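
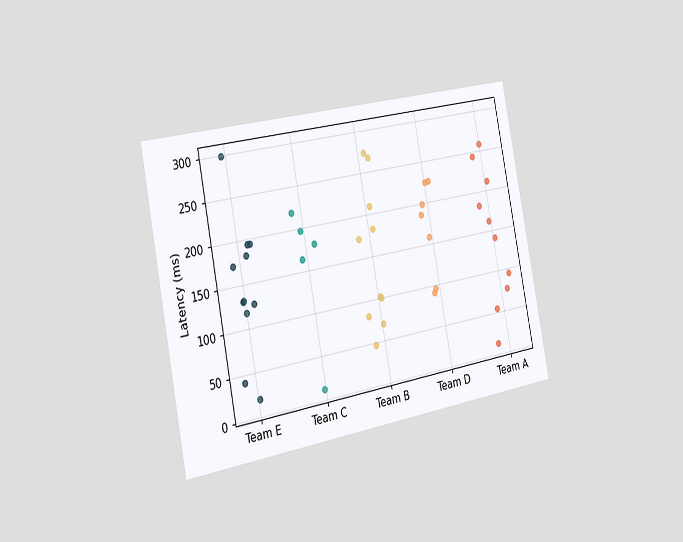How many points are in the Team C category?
5

The chart is tilted about 11° counter-clockwise and viewed slightly from the left. Counting the markers in the Team C column gives 5.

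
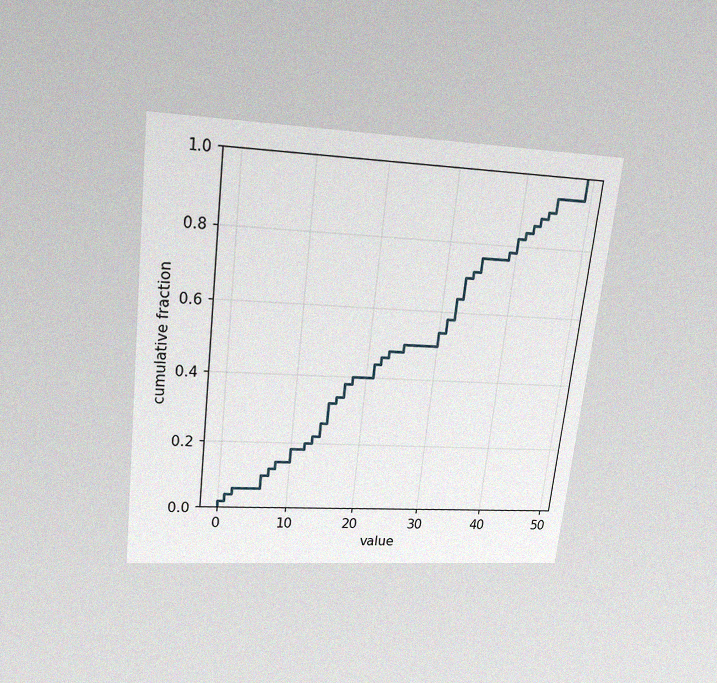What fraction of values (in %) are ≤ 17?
The chart is tilted about 6° clockwise and viewed slightly from above, with some photo noise. At x=17 the ECDF step is at 38%.

38%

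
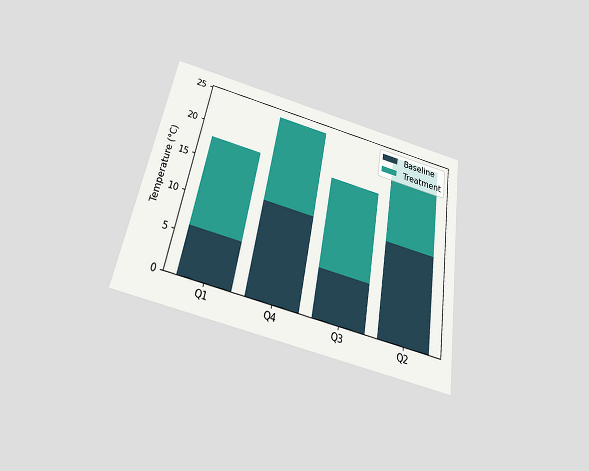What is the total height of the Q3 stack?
The chart is tilted about 10° clockwise and viewed slightly from below. The Q3 stack's top reaches 18°C on the y-axis.

18°C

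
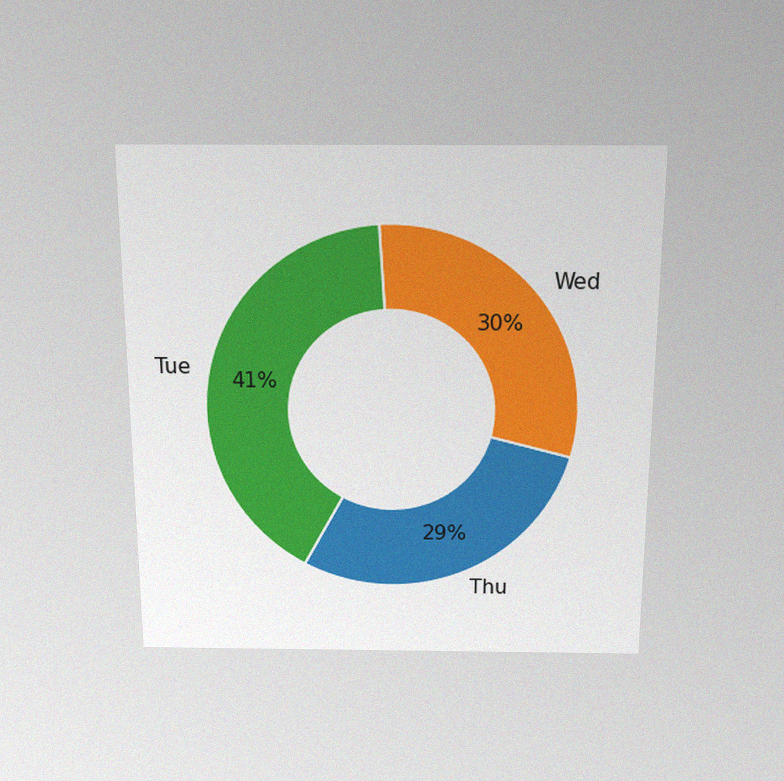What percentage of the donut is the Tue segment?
The chart is viewed slightly from above, with some photo noise. The Tue segment takes up 41% of the ring.

41%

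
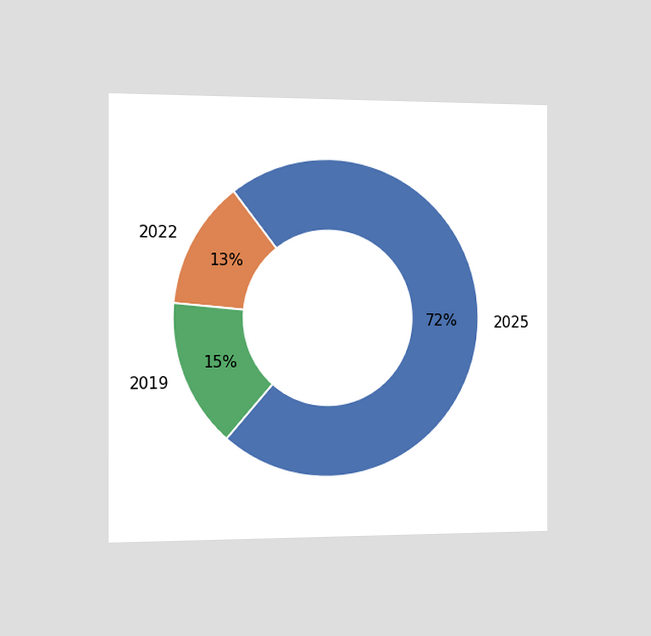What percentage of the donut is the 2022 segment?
The chart is viewed slightly from the left. The 2022 segment takes up 13% of the ring.

13%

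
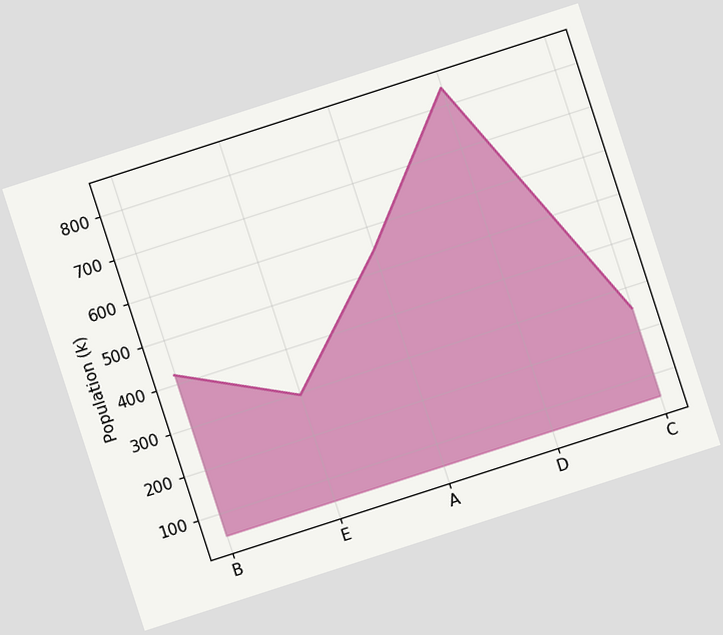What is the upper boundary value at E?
The chart is tilted about 18° counter-clockwise. At E the upper boundary is at 294k.

294k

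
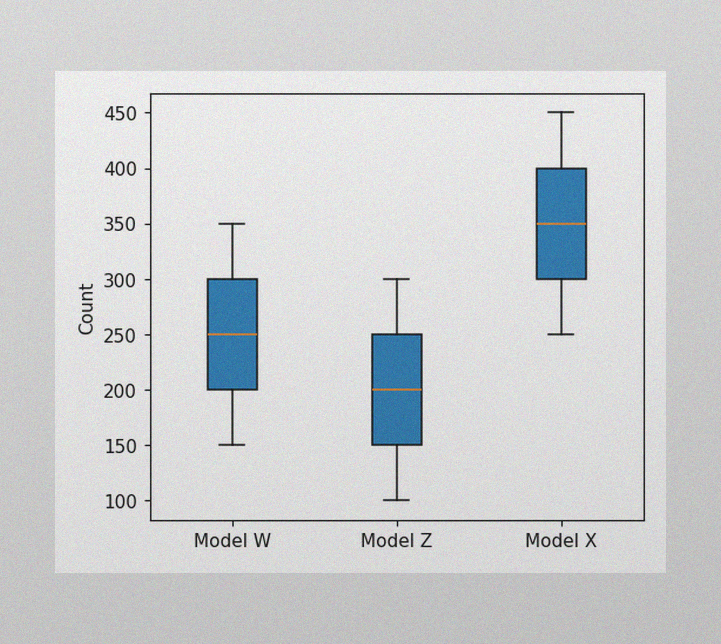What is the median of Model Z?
The image has some photo noise and uneven lighting. The median line in the Model Z box sits at 200.

200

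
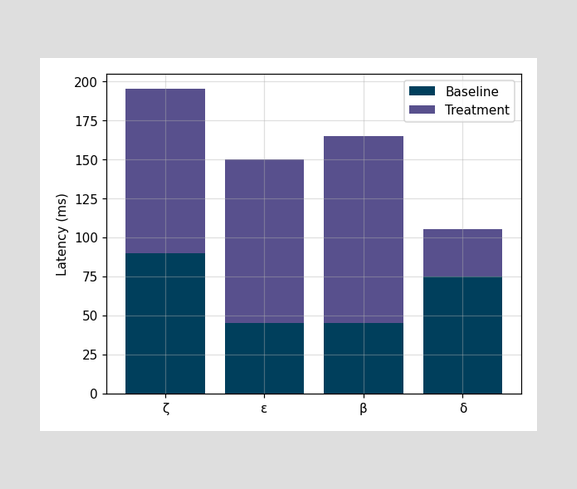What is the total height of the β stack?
165ms

The β stack's top reaches 165ms on the y-axis.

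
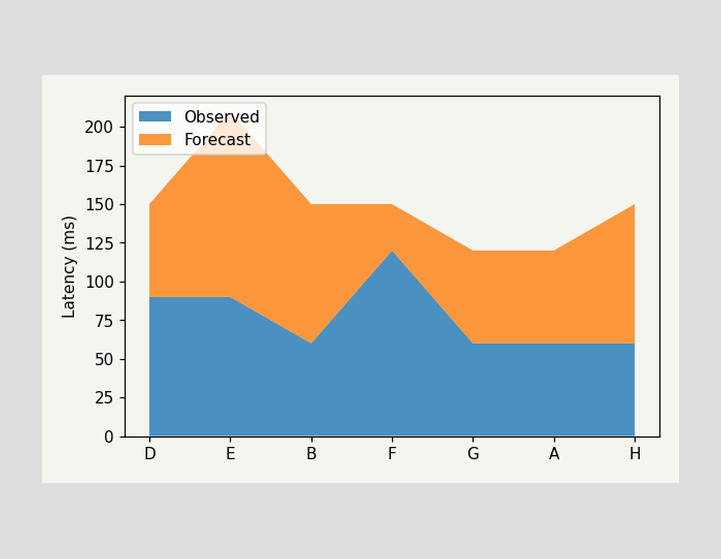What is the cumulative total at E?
The stacked total at E reaches 210ms.

210ms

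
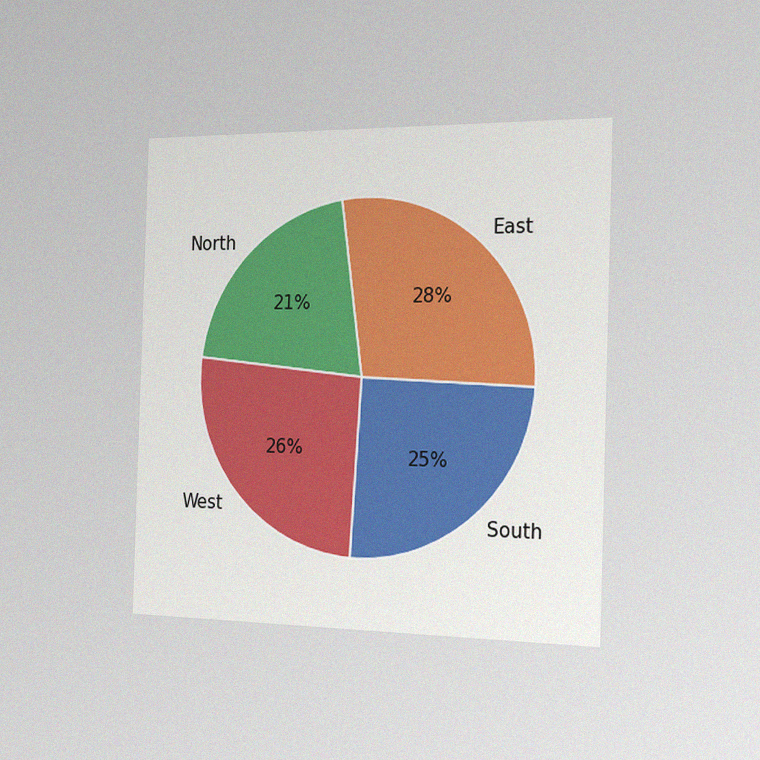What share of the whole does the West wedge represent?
The chart is viewed slightly from the right, with some photo noise. The West slice takes up 26% of the pie.

26%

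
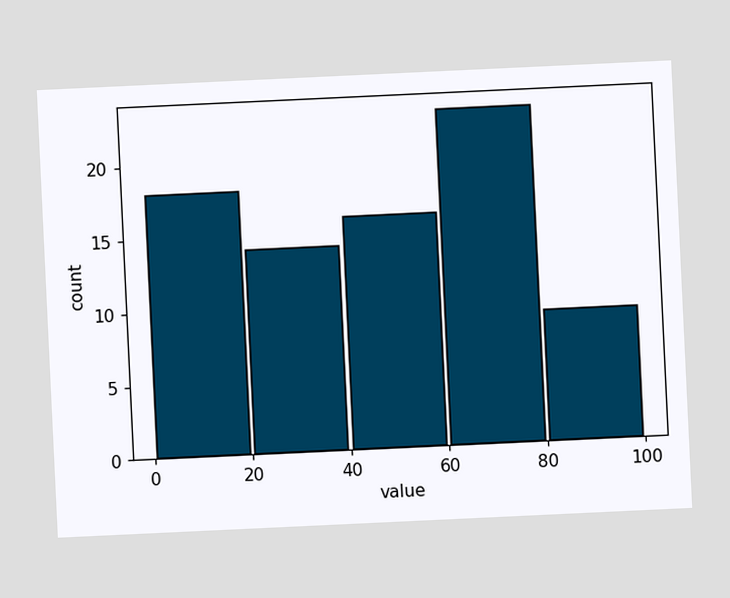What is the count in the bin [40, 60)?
16

The chart is tilted about 3° counter-clockwise. The [40, 60) bin has height 16.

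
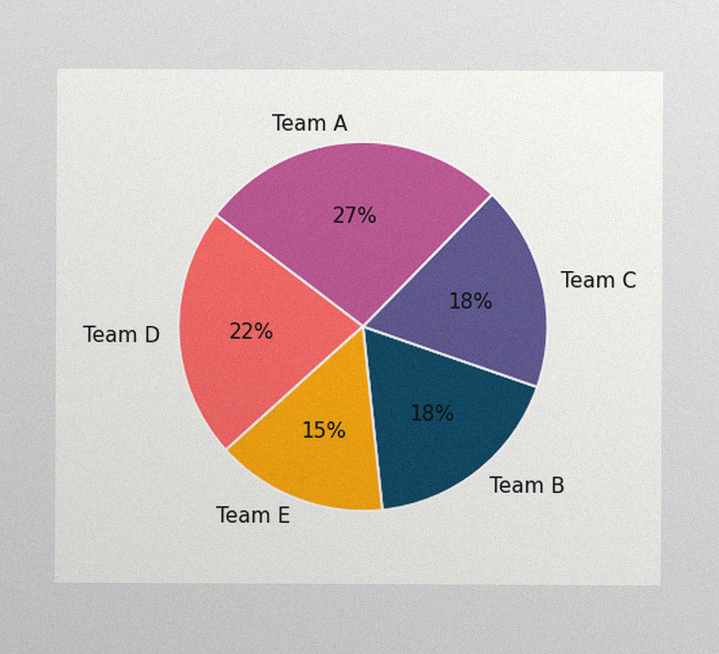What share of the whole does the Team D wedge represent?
22%

The image has some photo noise and uneven lighting. The Team D slice takes up 22% of the pie.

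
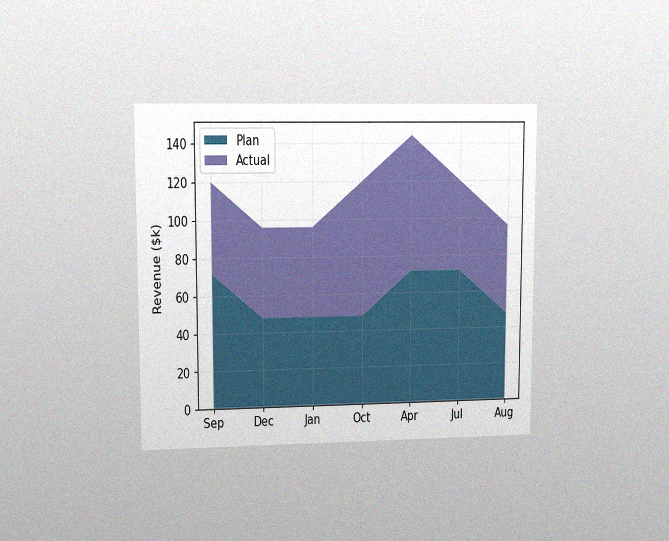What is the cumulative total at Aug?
The chart is viewed at a slight angle, with some photo noise. The stacked total at Aug reaches $96k.

$96k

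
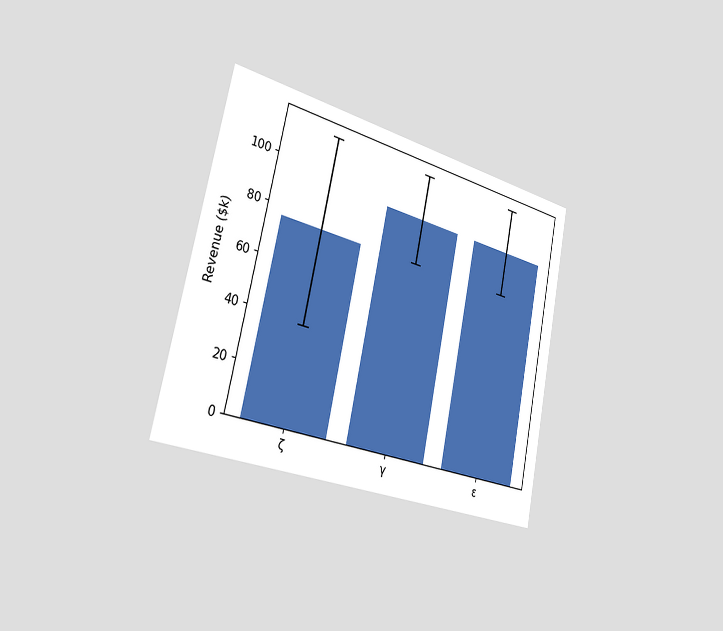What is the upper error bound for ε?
$114k

The chart is tilted about 12° clockwise and viewed slightly from the left. The ε bar's upper whisker reaches $114k.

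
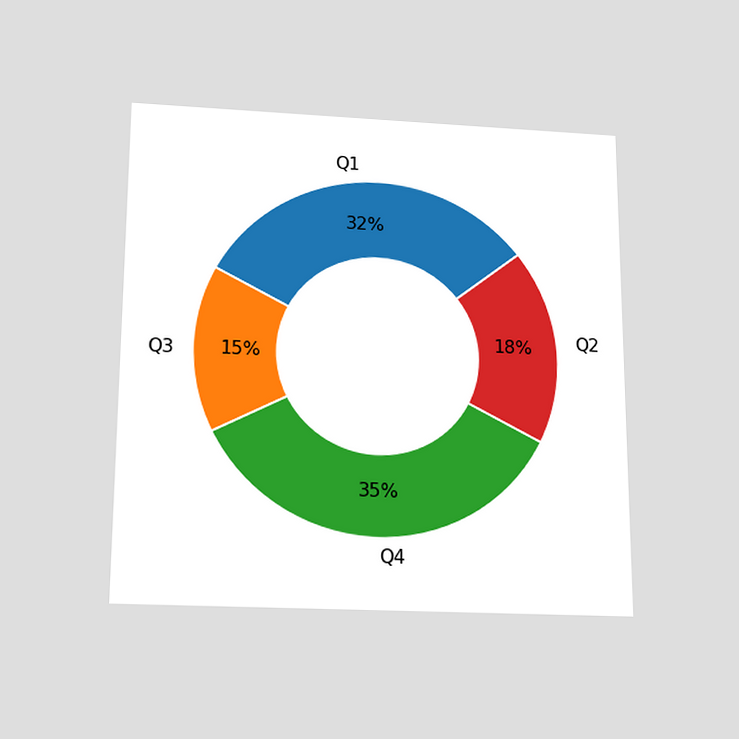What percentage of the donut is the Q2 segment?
The chart is viewed slightly from below. The Q2 segment takes up 18% of the ring.

18%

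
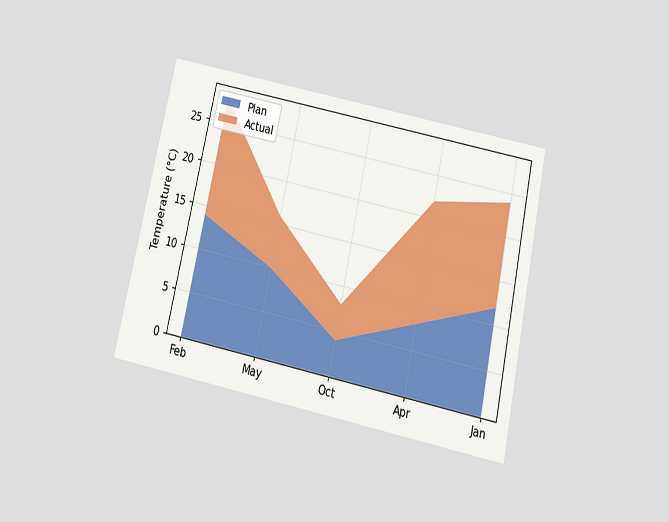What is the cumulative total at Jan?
24°C

The chart is tilted about 12° clockwise and viewed slightly from below. The stacked total at Jan reaches 24°C.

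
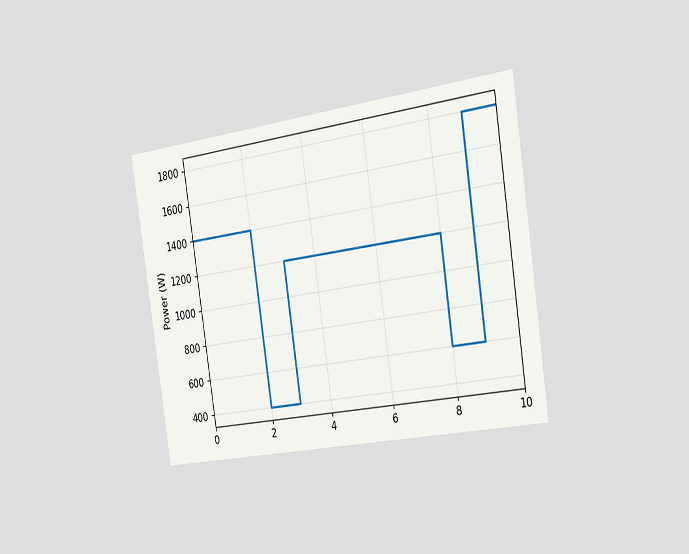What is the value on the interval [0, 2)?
The chart is tilted about 8° counter-clockwise and viewed slightly from the right. On [0, 2) the step sits at 1400W.

1400W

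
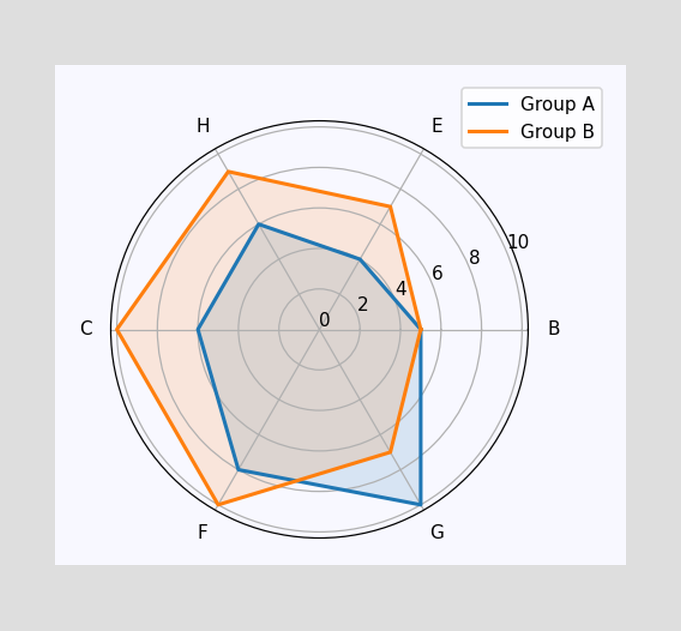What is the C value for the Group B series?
On the C axis, Group B reaches 10.

10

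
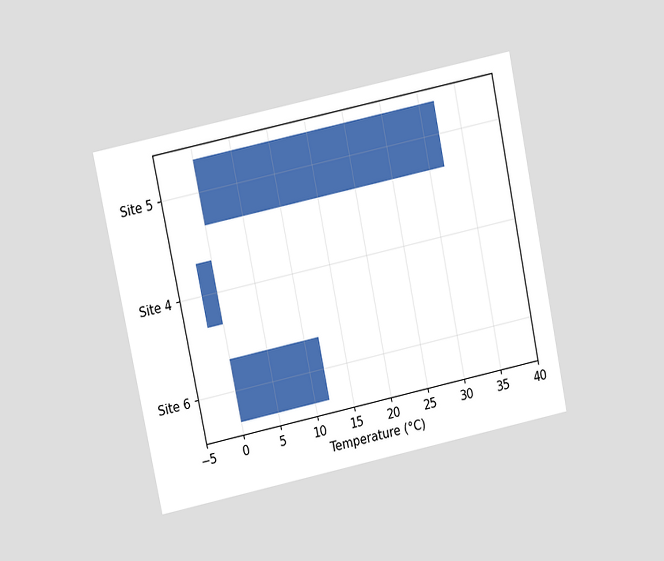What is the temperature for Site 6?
12°C

The chart is tilted about 12° counter-clockwise and viewed at a slight angle. Reading along the chart's x-axis, the Site 6 bar reaches 12°C.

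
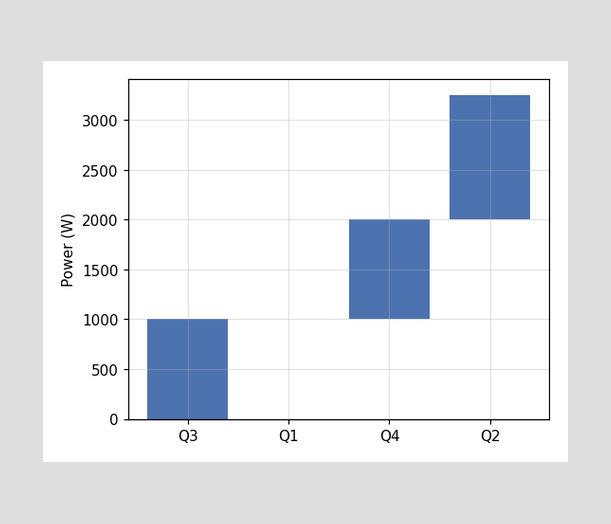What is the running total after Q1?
1000W

After Q1 the running total reaches 1000W.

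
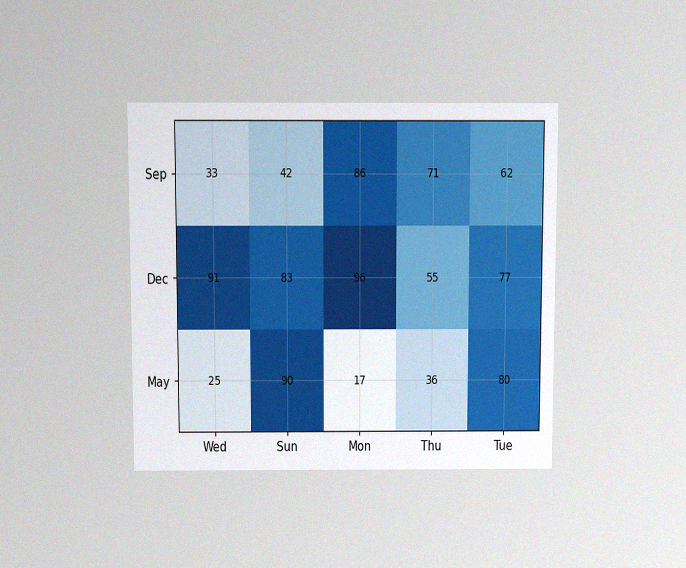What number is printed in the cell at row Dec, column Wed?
The chart is viewed slightly from above, with some photo noise. The (Dec, Wed) cell reads 91.

91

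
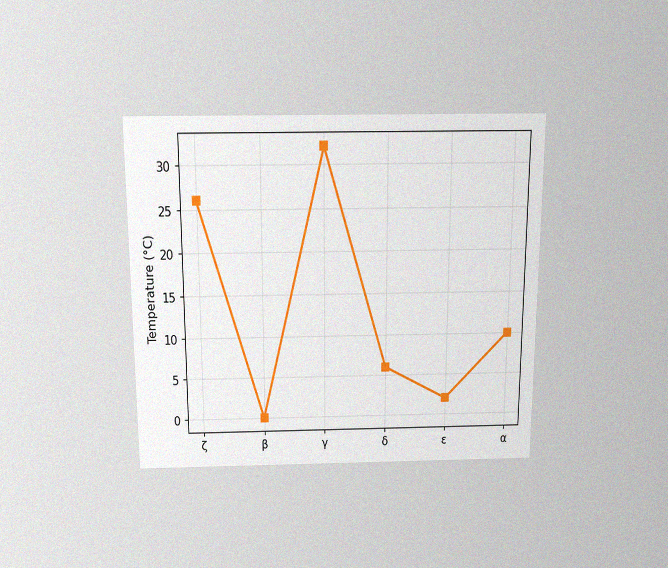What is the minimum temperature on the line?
0°C

The chart is viewed slightly from above, with some photo noise. The lowest point is at β, and reading across to the y-axis gives 0°C.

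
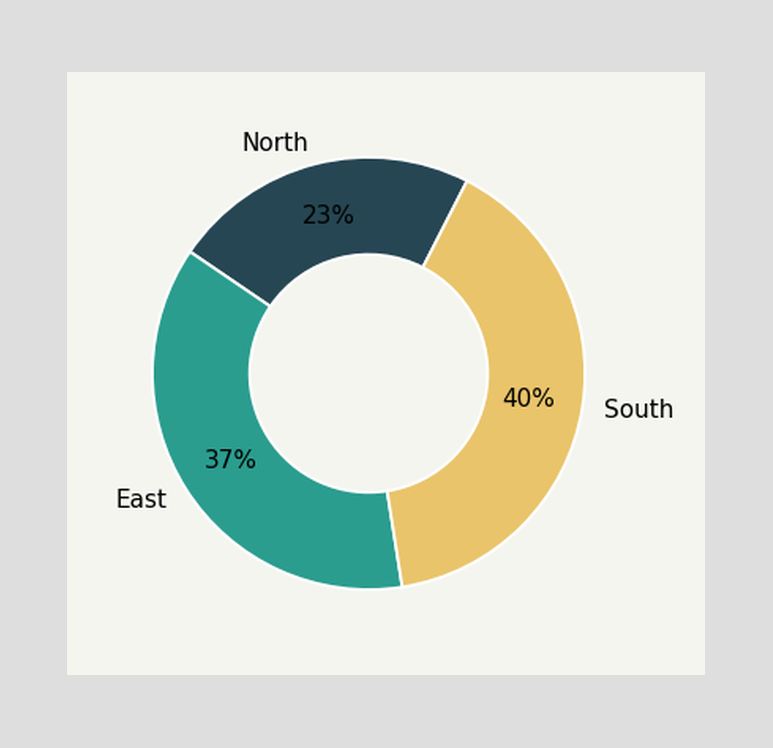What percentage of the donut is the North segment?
The North segment takes up 23% of the ring.

23%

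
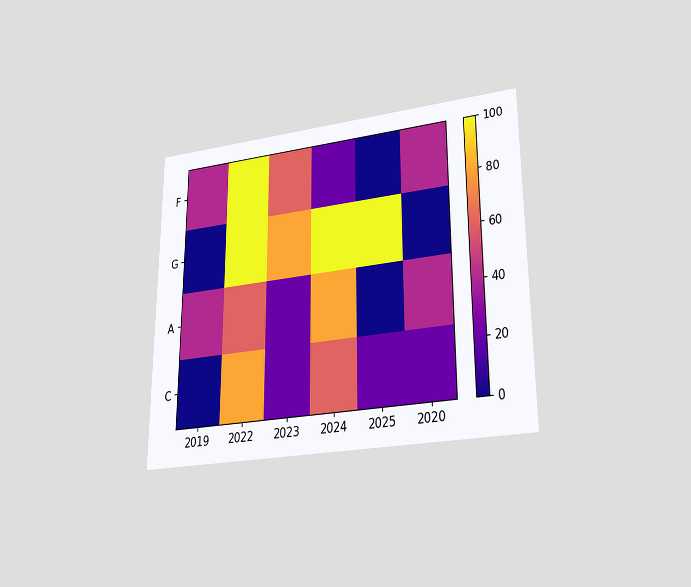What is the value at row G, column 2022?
100

The chart is viewed at a slight angle. Matching cell (G, 2022) against the colorbar gives 100.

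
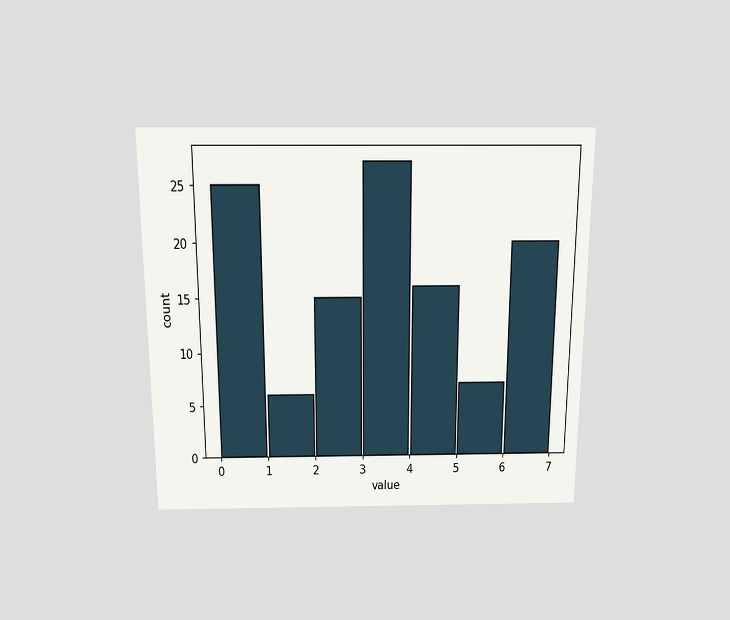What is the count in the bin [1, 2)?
6

The chart is viewed slightly from above. The [1, 2) bin has height 6.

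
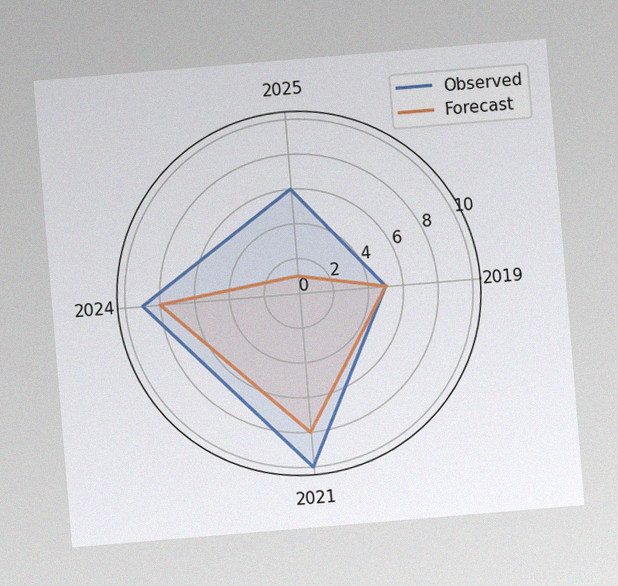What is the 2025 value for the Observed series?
6

The chart is tilted about 5° counter-clockwise, with some photo noise. On the 2025 axis, Observed reaches 6.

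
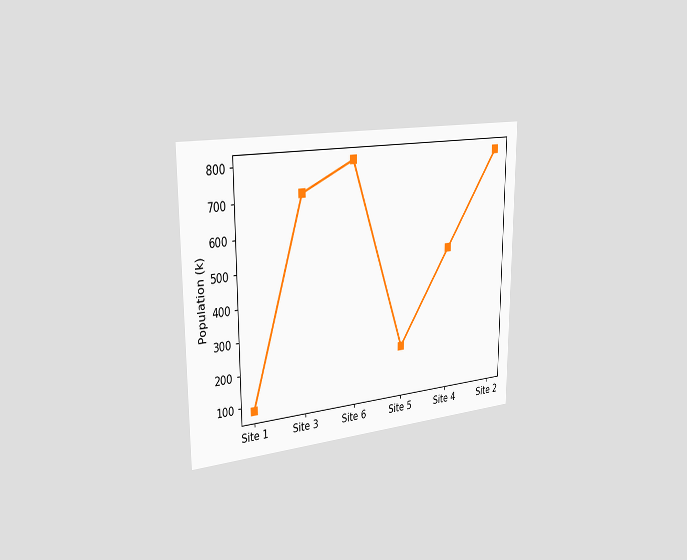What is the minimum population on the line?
The chart is viewed slightly from the left. The lowest point is at Site 1, and reading across to the y-axis gives 84k.

84k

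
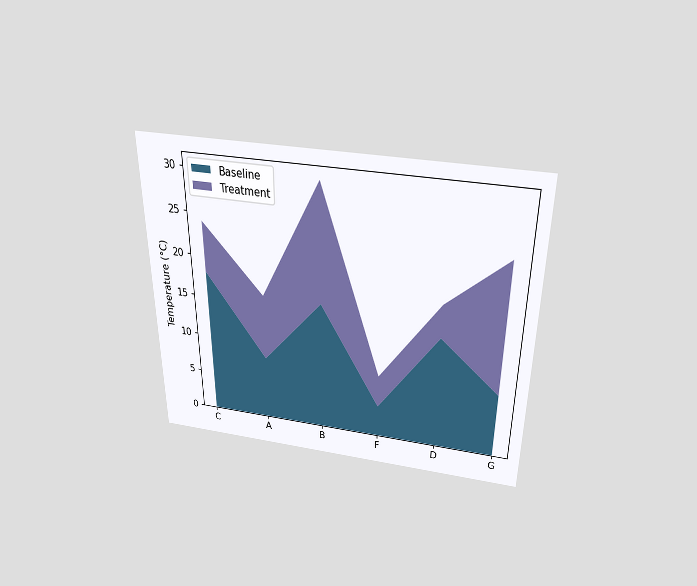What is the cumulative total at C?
The chart is viewed slightly from above. The stacked total at C reaches 24°C.

24°C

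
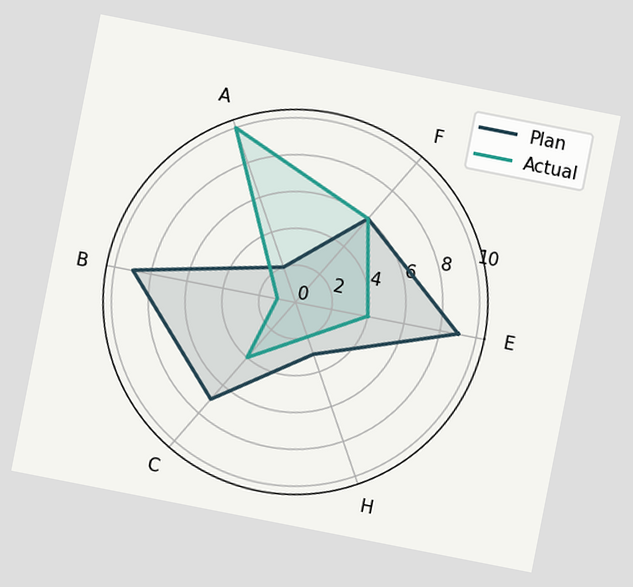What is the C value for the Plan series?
The chart is tilted about 11° clockwise. On the C axis, Plan reaches 7.

7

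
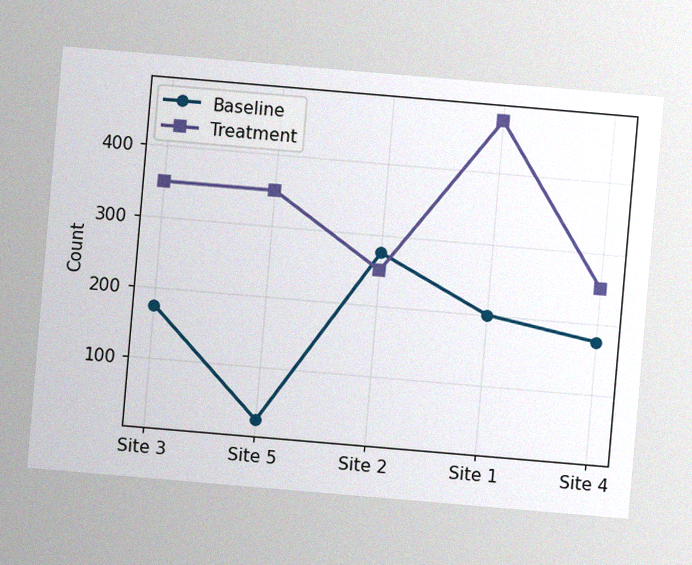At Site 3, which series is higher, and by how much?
Treatment, by 175

The chart is tilted about 5° clockwise, with some photo noise. At Site 3, Treatment sits above the other line by 175.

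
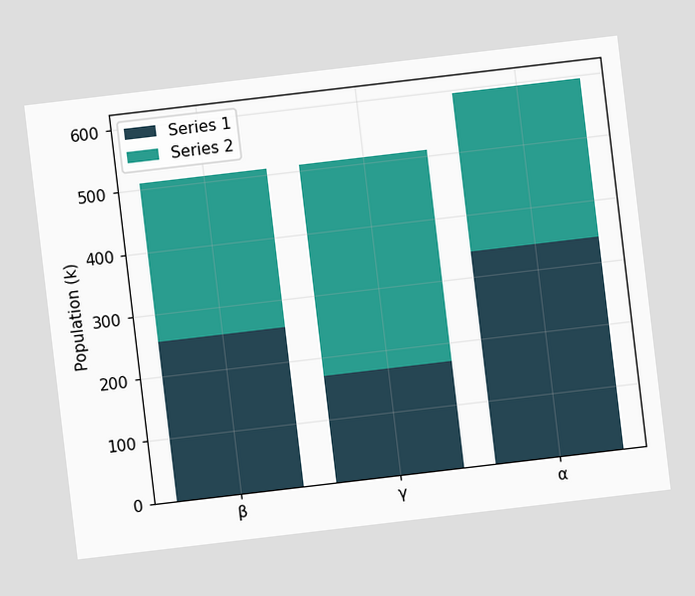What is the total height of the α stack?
The chart is tilted about 7° counter-clockwise. The α stack's top reaches 595k on the y-axis.

595k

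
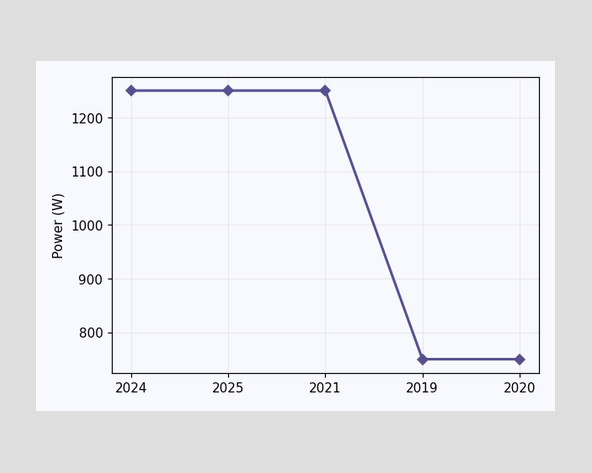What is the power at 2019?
At 2019, the line is at 750W.

750W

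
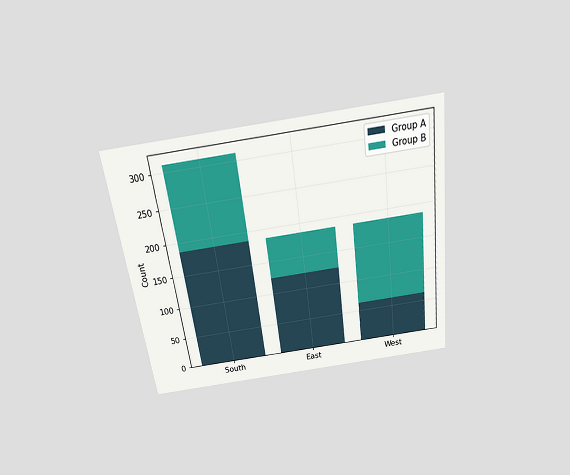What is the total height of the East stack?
186

The chart is tilted about 8° counter-clockwise and viewed slightly from above. The East stack's top reaches 186 on the y-axis.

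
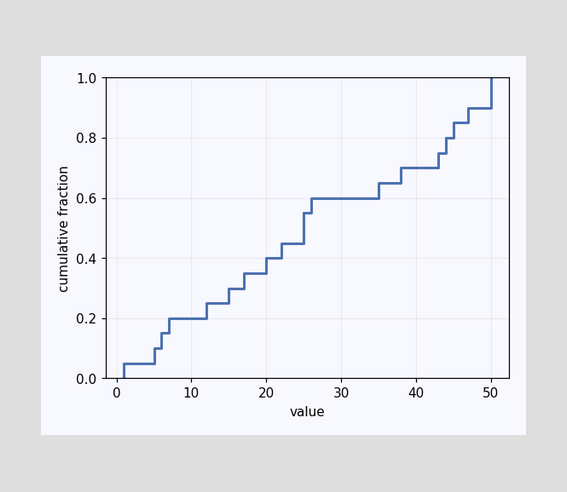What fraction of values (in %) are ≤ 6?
At x=6 the ECDF step is at 15%.

15%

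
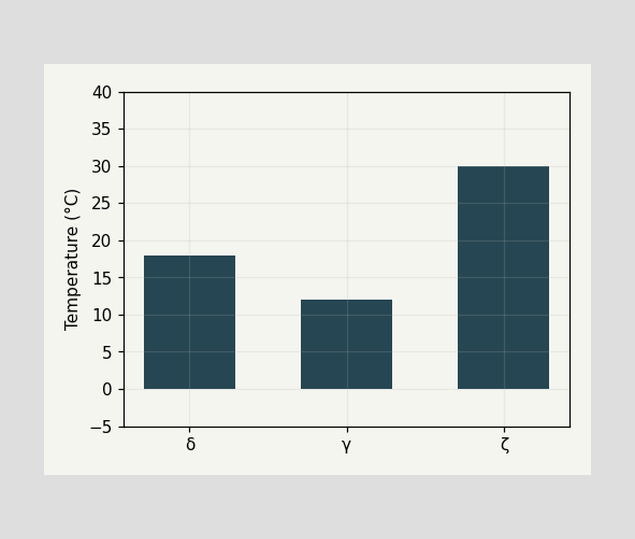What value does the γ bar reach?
Reading along the chart's y-axis, the γ bar reaches 12°C.

12°C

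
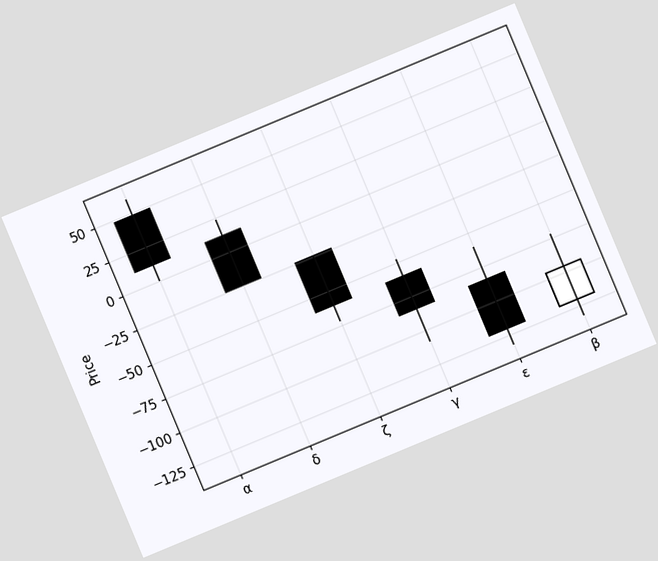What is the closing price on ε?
The chart is tilted about 23° counter-clockwise. The ε candle closes at -120.

-120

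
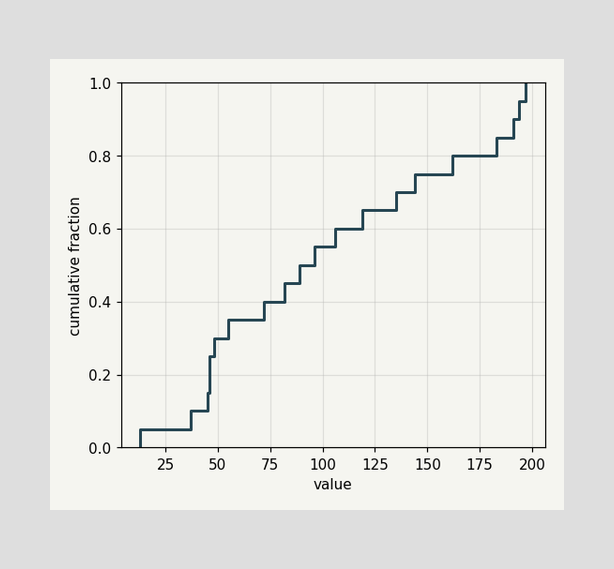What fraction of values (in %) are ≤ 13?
5%

At x=13 the ECDF step is at 5%.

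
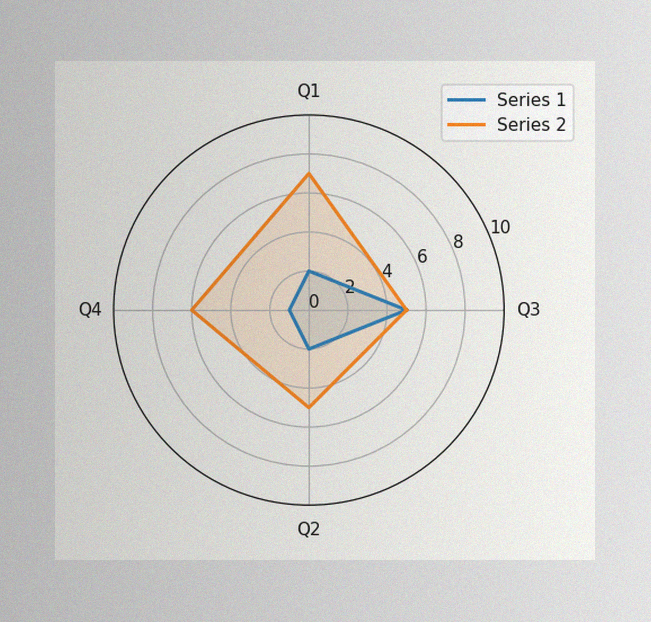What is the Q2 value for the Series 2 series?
The image has some photo noise and uneven lighting. On the Q2 axis, Series 2 reaches 5.

5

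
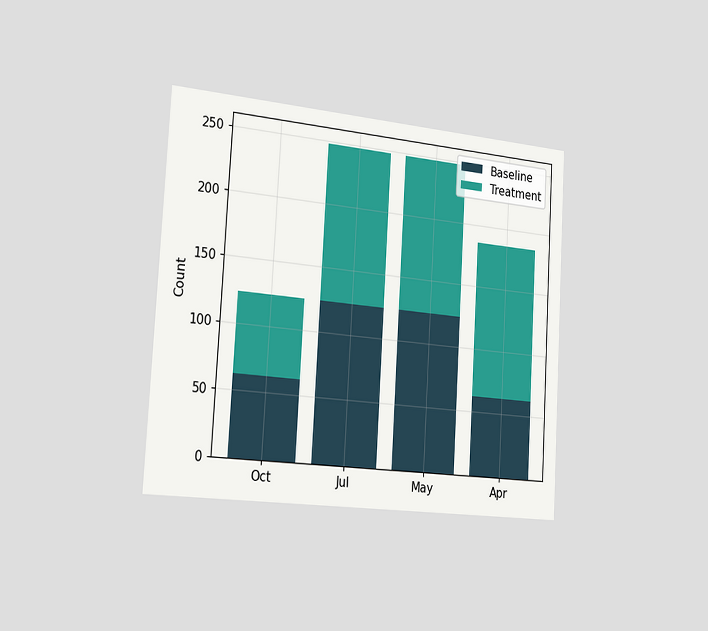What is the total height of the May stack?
248

The chart is tilted about 3° clockwise and viewed slightly from the left. The May stack's top reaches 248 on the y-axis.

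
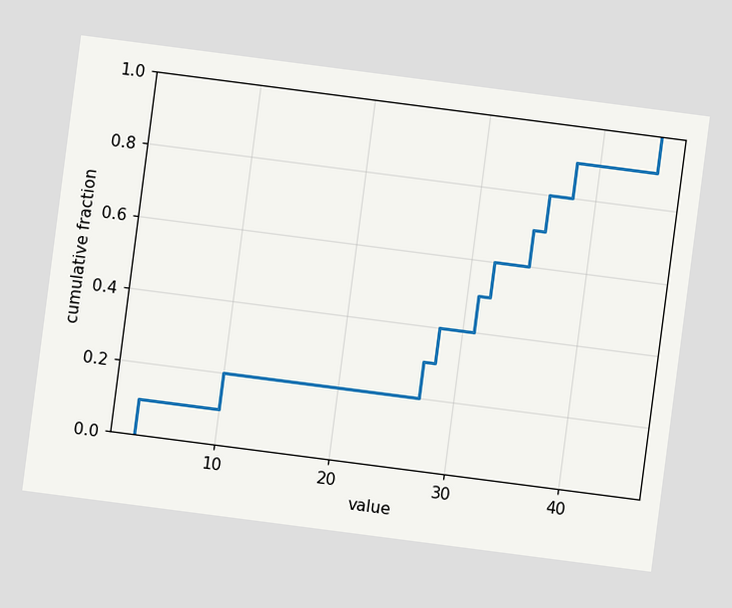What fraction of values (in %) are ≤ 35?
The chart is tilted about 7° clockwise. At x=35 the ECDF step is at 70%.

70%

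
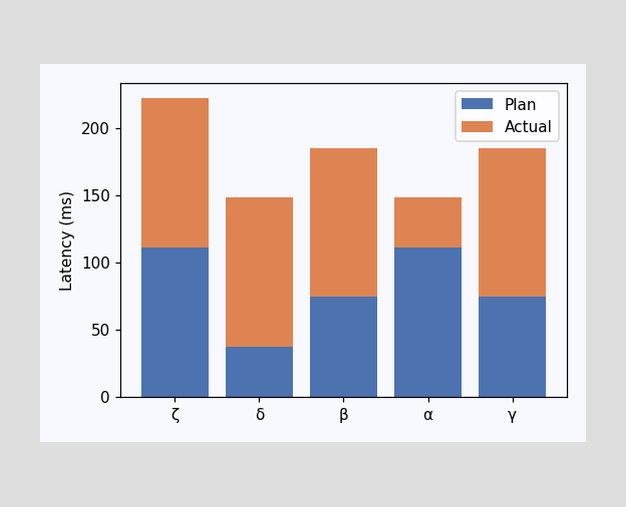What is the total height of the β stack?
185ms

The β stack's top reaches 185ms on the y-axis.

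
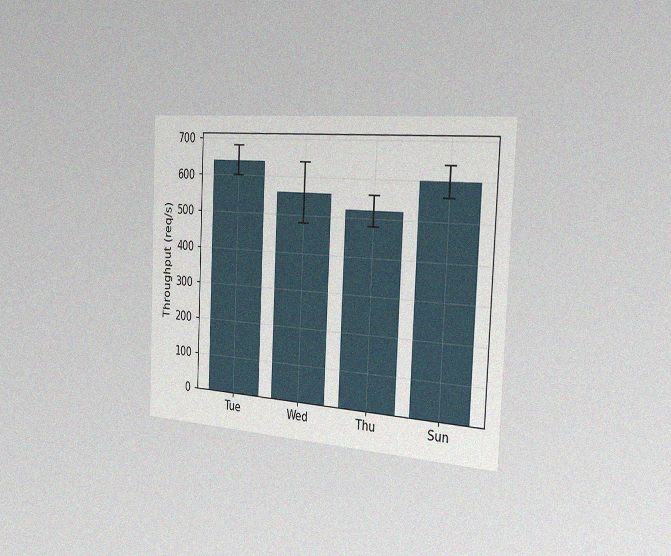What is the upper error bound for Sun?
The chart is tilted about 3° clockwise and viewed slightly from the right, with some photo noise. The Sun bar's upper whisker reaches 640req/s.

640req/s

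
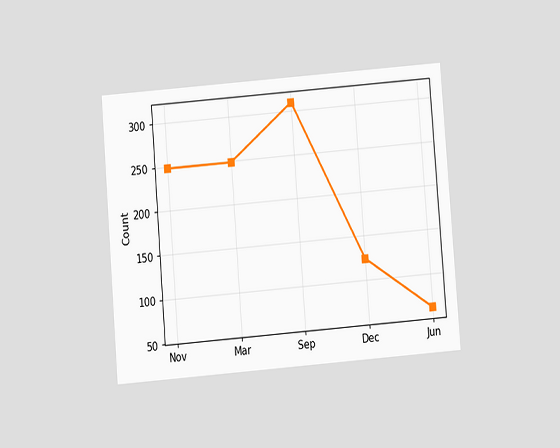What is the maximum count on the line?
The chart is tilted about 5° counter-clockwise and viewed slightly from below. The highest point is at Sep, and reading across to the y-axis gives 310.

310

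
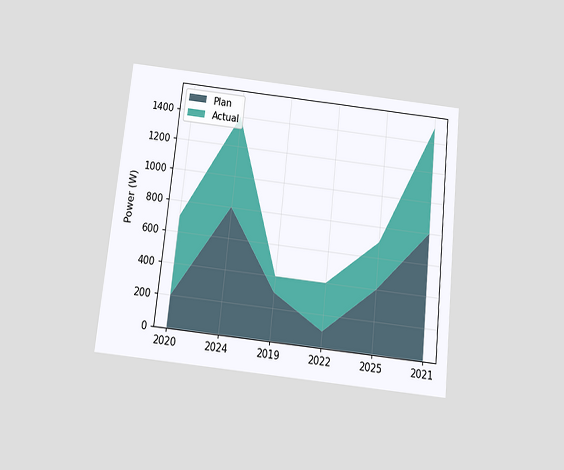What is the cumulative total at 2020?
The chart is tilted about 6° clockwise and viewed slightly from below. The stacked total at 2020 reaches 700W.

700W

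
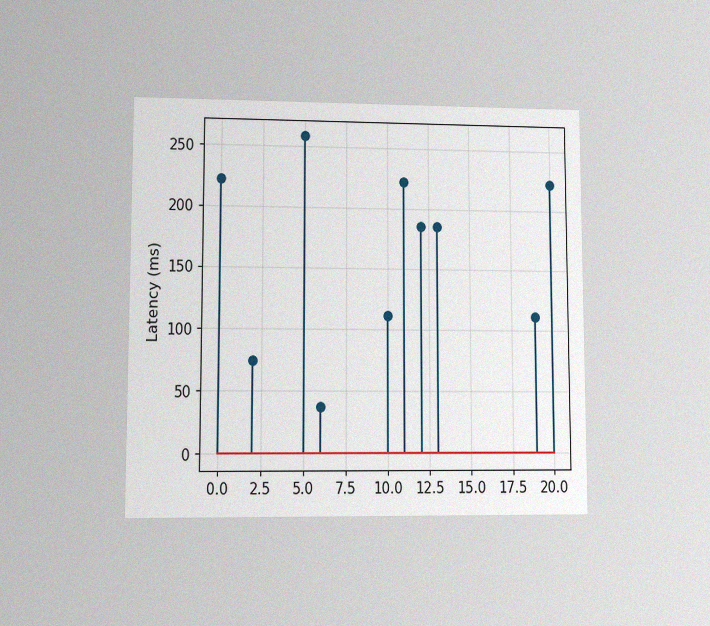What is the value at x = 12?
185ms

The chart is viewed at a slight angle, with some photo noise. The stem at x=12 reaches 185ms.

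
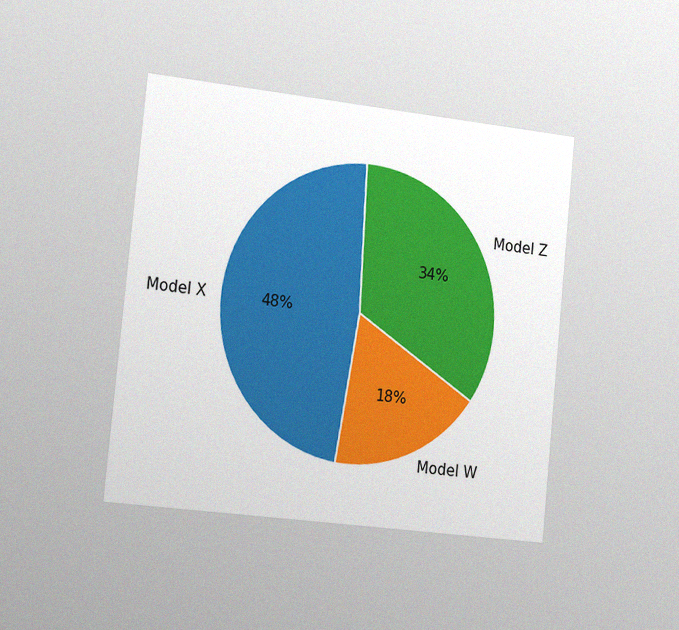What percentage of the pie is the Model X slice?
48%

The chart is tilted about 6° clockwise and viewed slightly from the left, with some photo noise. The Model X slice takes up 48% of the pie.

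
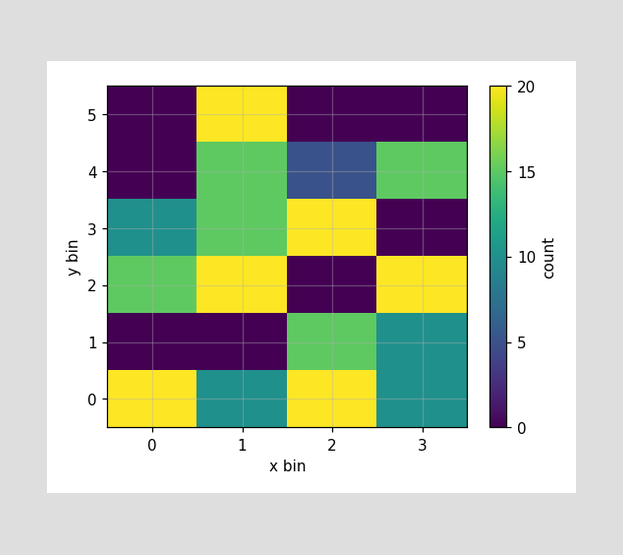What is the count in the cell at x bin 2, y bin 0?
Matching the cell (2, 0) against the colorbar gives 20.

20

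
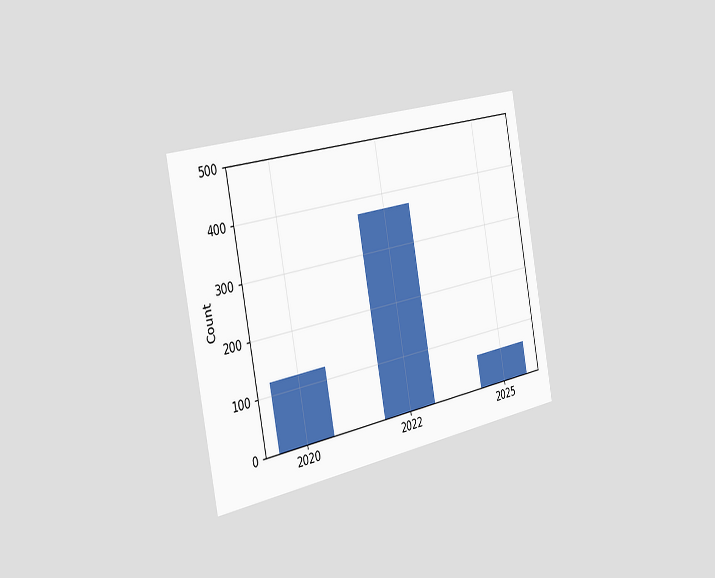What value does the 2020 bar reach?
The chart is tilted about 11° counter-clockwise and viewed slightly from the left. Reading along the chart's y-axis, the 2020 bar reaches 124.

124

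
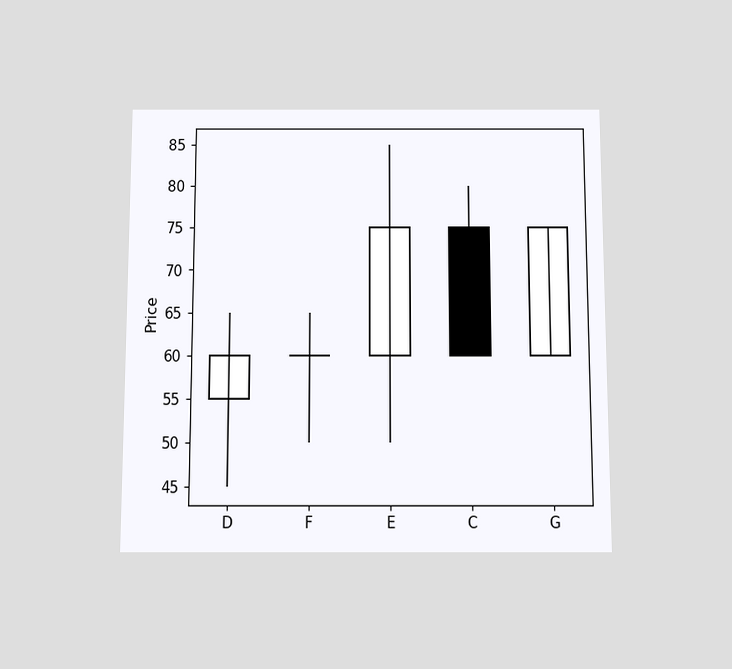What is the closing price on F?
60

The chart is viewed slightly from below. The F candle closes at 60.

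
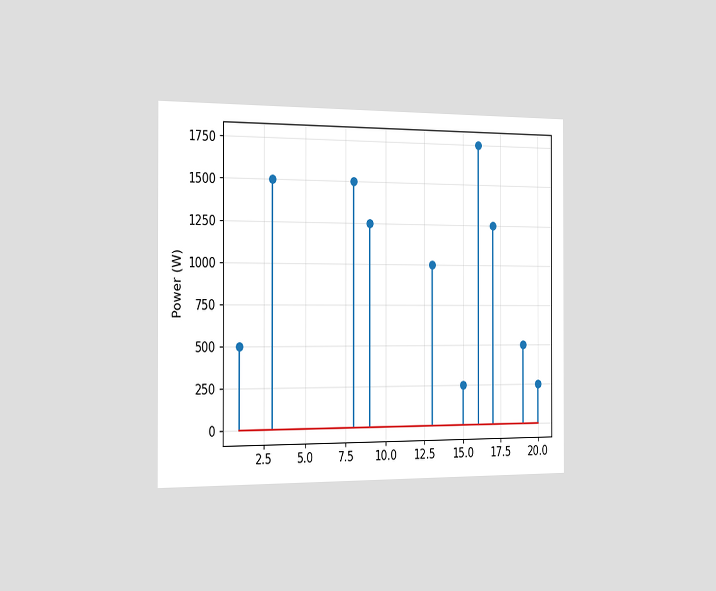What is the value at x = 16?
1750W

The chart is viewed slightly from the left. The stem at x=16 reaches 1750W.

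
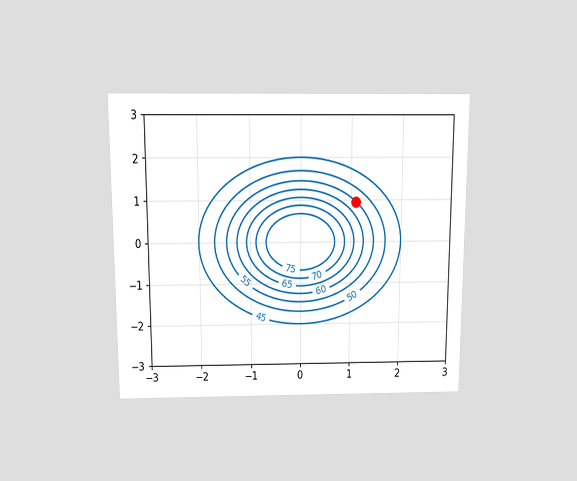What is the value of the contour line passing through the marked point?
55

The chart is viewed slightly from above. The marked point sits on the contour labelled 55.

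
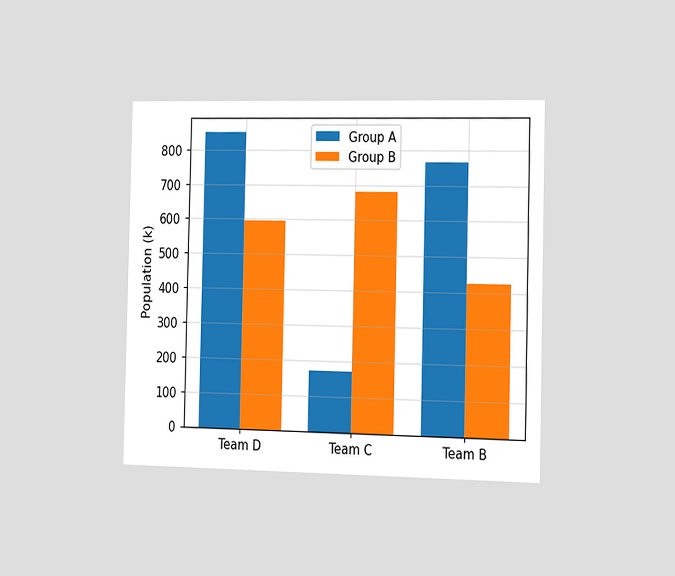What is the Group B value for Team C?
680k

The chart is viewed slightly from the right. The Group B bar at Team C reaches 680k on the y-axis.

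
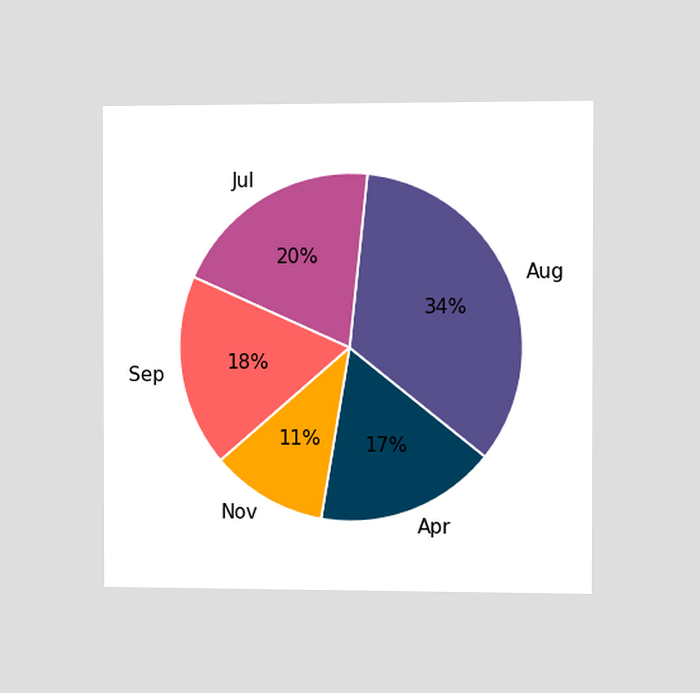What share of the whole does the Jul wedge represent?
20%

The chart is viewed slightly from the right. The Jul slice takes up 20% of the pie.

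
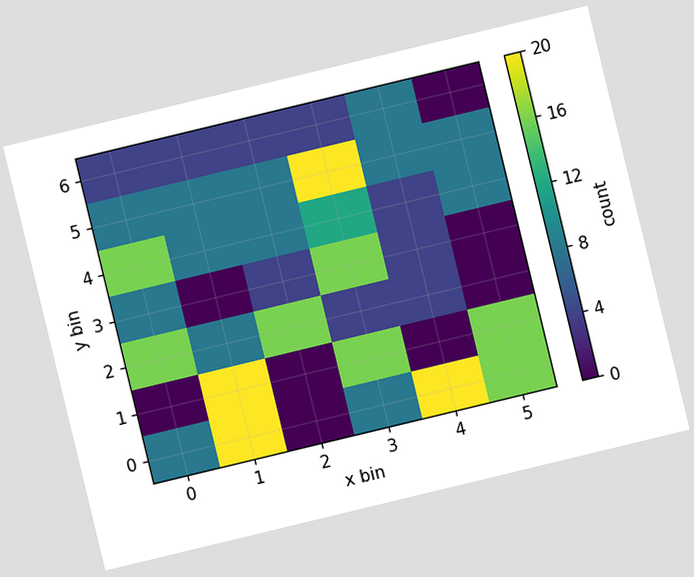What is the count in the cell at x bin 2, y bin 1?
0

The chart is tilted about 14° counter-clockwise. Matching the cell (2, 1) against the colorbar gives 0.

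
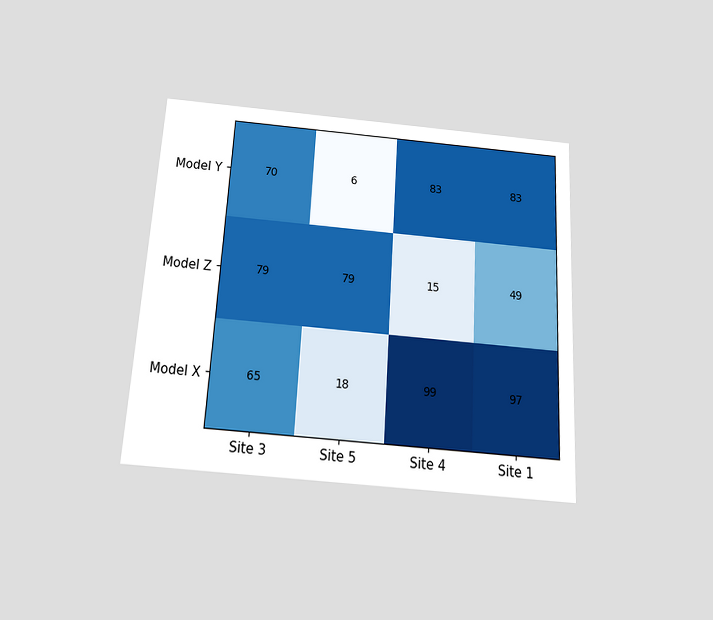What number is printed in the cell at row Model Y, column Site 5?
6

The chart is tilted about 3° clockwise and viewed slightly from below. The (Model Y, Site 5) cell reads 6.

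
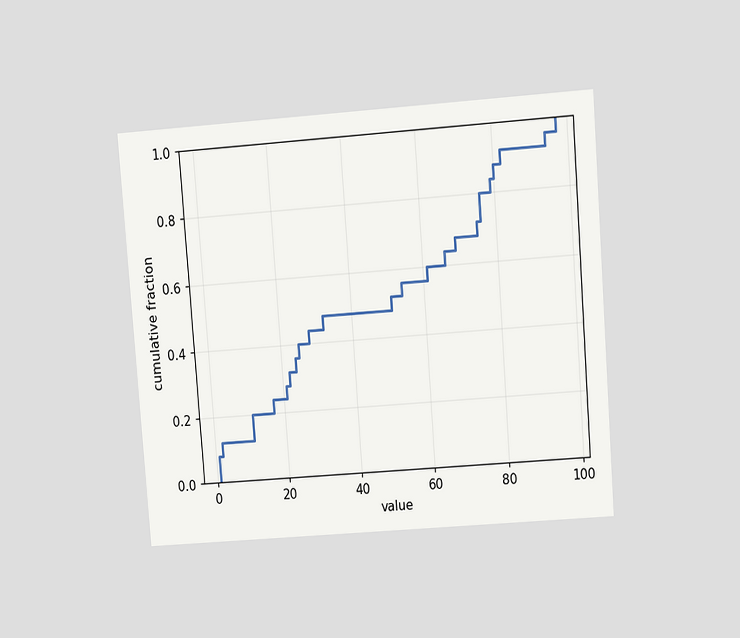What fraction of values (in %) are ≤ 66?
64%

The chart is tilted about 4° counter-clockwise and viewed at a slight angle. At x=66 the ECDF step is at 64%.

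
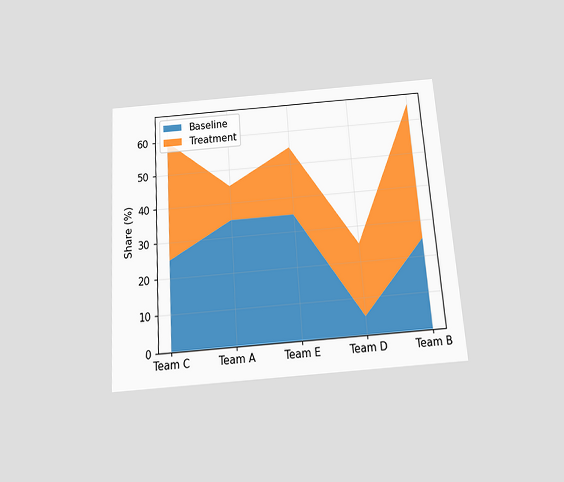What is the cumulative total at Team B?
The chart is tilted about 4° counter-clockwise and viewed slightly from below. The stacked total at Team B reaches 65%.

65%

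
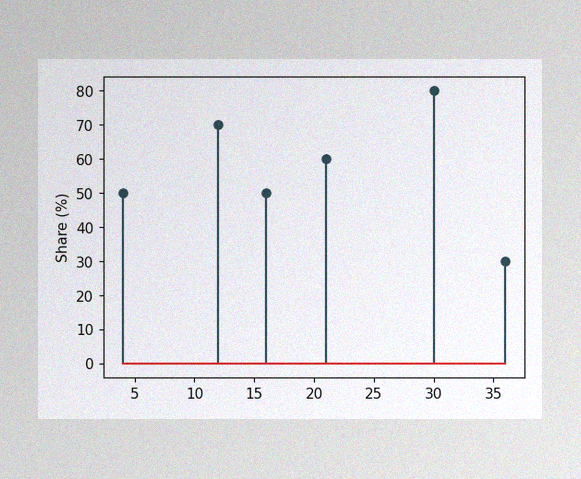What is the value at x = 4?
50%

The image has some photo noise and uneven lighting. The stem at x=4 reaches 50%.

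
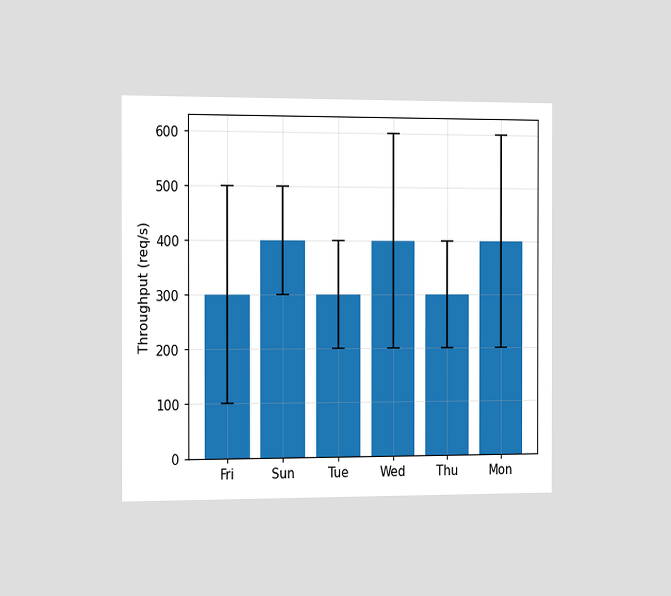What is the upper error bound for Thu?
400req/s

The chart is viewed slightly from the left. The Thu bar's upper whisker reaches 400req/s.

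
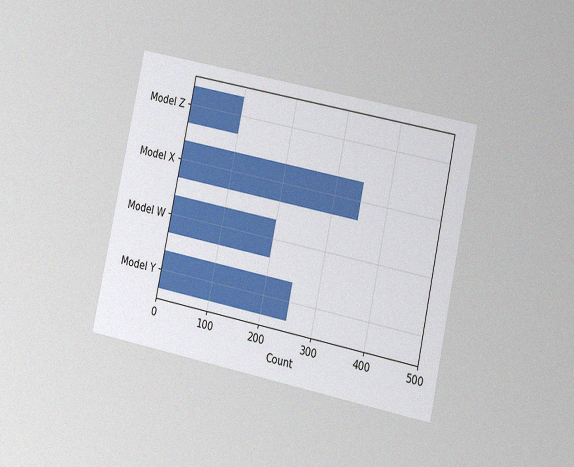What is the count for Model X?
350

The chart is tilted about 12° clockwise and viewed slightly from the right, with some photo noise. Reading along the chart's x-axis, the Model X bar reaches 350.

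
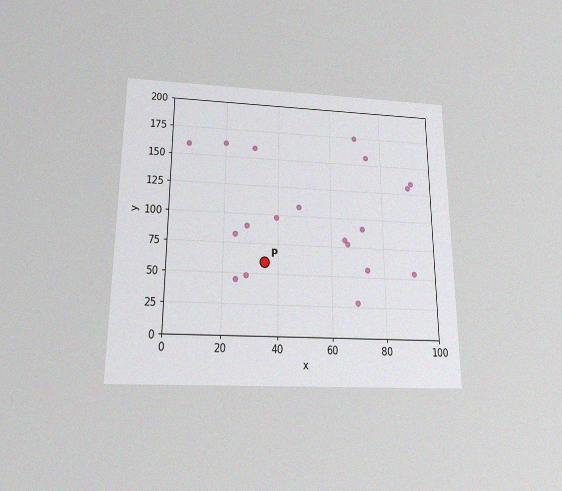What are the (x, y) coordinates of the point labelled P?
(35, 60)

The chart is viewed slightly from below, with some photo noise. Following the gridlines from P to each axis, P sits at (35, 60).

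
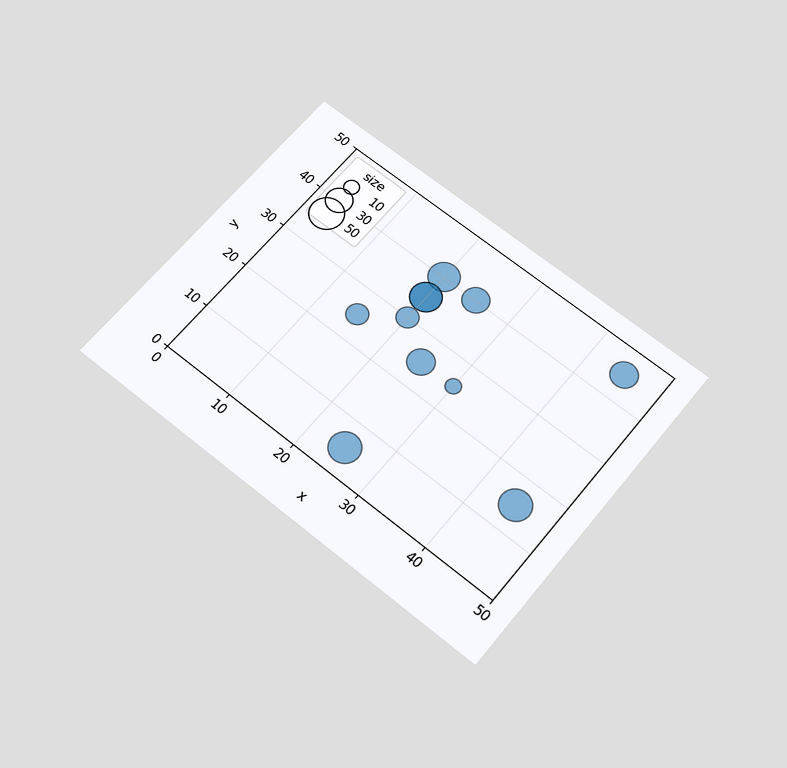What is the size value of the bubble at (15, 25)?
20

The chart is tilted about 39° clockwise and viewed slightly from below. Matching the bubble at (15, 25) against the size legend gives 20.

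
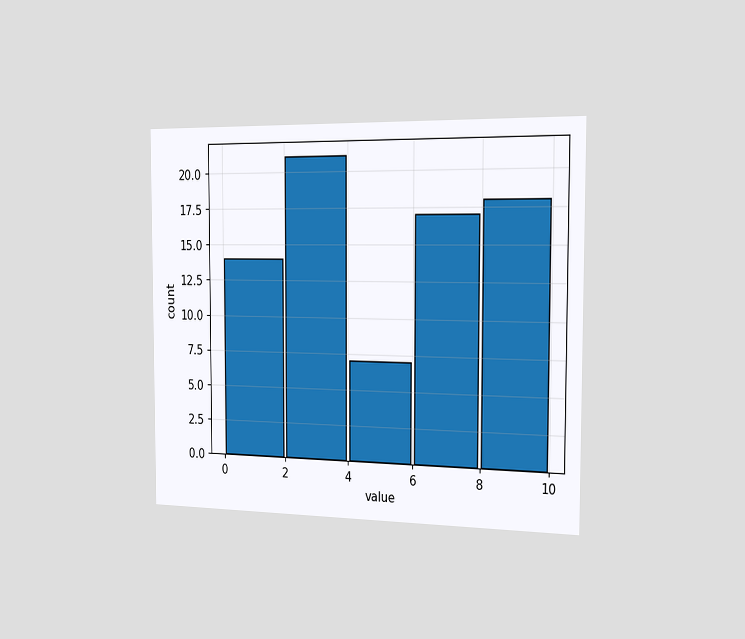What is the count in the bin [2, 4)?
The chart is viewed slightly from the right. The [2, 4) bin has height 21.

21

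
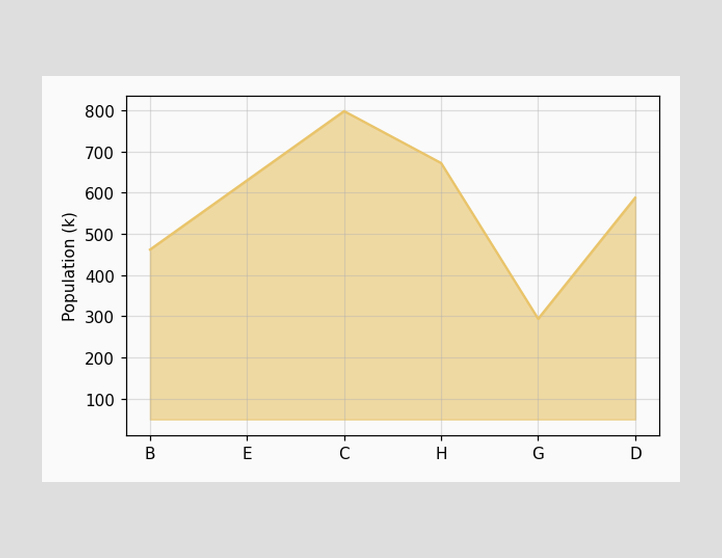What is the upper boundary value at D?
At D the upper boundary is at 588k.

588k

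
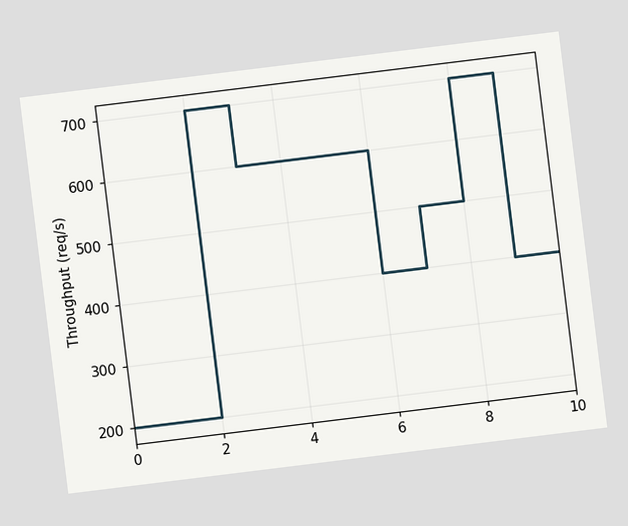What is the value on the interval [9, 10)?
The chart is tilted about 7° counter-clockwise. On [9, 10) the step sits at 400req/s.

400req/s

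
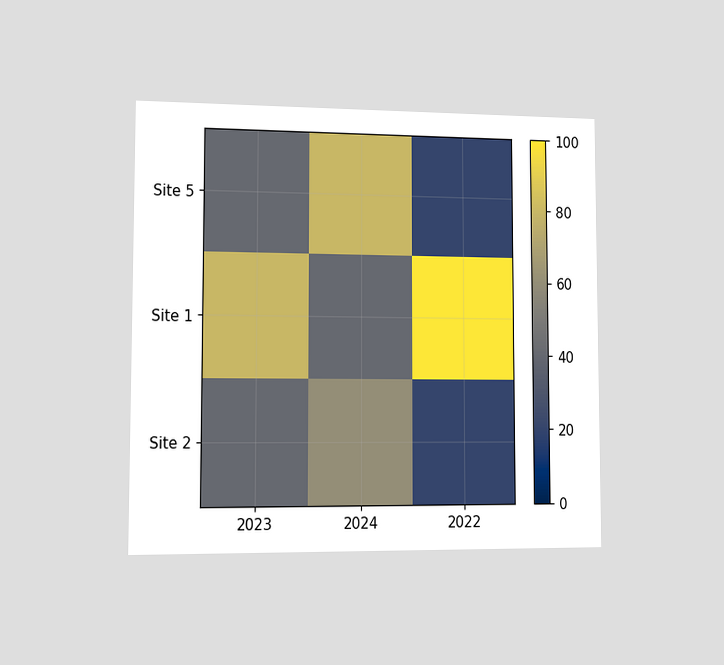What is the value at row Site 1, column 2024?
40

The chart is viewed slightly from the left. Matching cell (Site 1, 2024) against the colorbar gives 40.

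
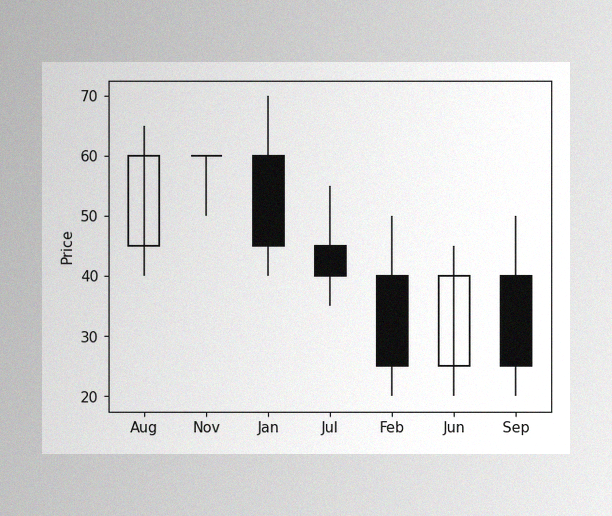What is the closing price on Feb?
The image has some photo noise and uneven lighting. The Feb candle closes at 25.

25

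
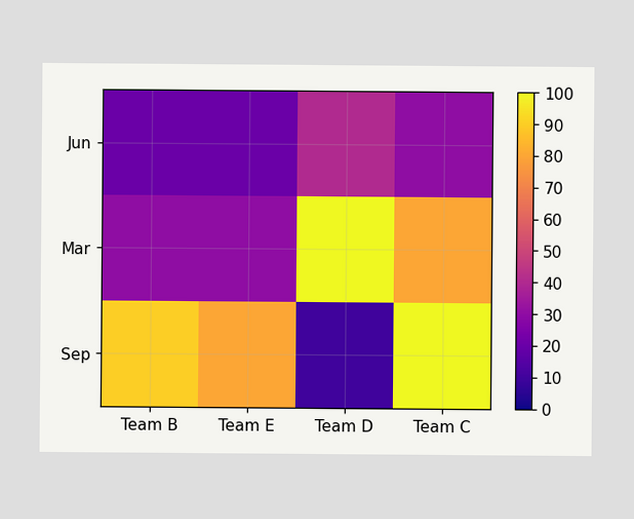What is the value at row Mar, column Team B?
Matching cell (Mar, Team B) against the colorbar gives 30.

30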